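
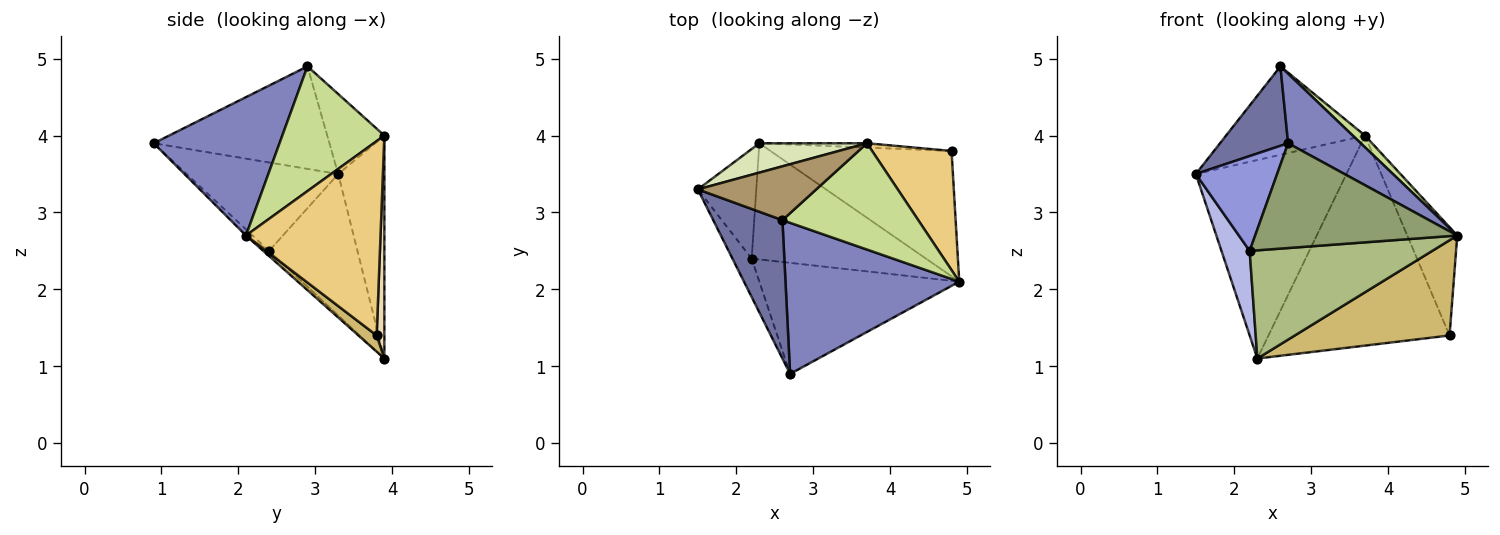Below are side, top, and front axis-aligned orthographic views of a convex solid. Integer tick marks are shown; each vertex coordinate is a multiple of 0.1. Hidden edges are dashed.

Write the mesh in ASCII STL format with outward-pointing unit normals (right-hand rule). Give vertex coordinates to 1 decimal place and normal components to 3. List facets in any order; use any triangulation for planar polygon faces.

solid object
 facet normal -0.789 -0.306 0.533
  outer loop
   vertex 2.6 2.9 4.9
   vertex 1.5 3.3 3.5
   vertex 2.7 0.9 3.9
  endloop
 endfacet
 facet normal 0.586 -0.339 0.736
  outer loop
   vertex 2.6 2.9 4.9
   vertex 2.7 0.9 3.9
   vertex 4.9 2.1 2.7
  endloop
 endfacet
 facet normal -0.866 -0.464 -0.188
  outer loop
   vertex 2.2 2.4 2.5
   vertex 2.7 0.9 3.9
   vertex 1.5 3.3 3.5
  endloop
 endfacet
 facet normal -0.887 -0.283 -0.366
  outer loop
   vertex 2.2 2.4 2.5
   vertex 1.5 3.3 3.5
   vertex 2.3 3.9 1.1
  endloop
 endfacet
 facet normal -0.022 -0.686 -0.727
  outer loop
   vertex 2.2 2.4 2.5
   vertex 4.9 2.1 2.7
   vertex 2.7 0.9 3.9
  endloop
 endfacet
 facet normal -0.022 -0.681 -0.732
  outer loop
   vertex 2.2 2.4 2.5
   vertex 2.3 3.9 1.1
   vertex 4.9 2.1 2.7
  endloop
 endfacet
 facet normal 0.674 -0.081 0.734
  outer loop
   vertex 3.7 3.9 4.0
   vertex 2.6 2.9 4.9
   vertex 4.9 2.1 2.7
  endloop
 endfacet
 facet normal -0.290 0.947 0.140
  outer loop
   vertex 3.7 3.9 4.0
   vertex 2.3 3.9 1.1
   vertex 1.5 3.3 3.5
  endloop
 endfacet
 facet normal -0.331 0.806 0.491
  outer loop
   vertex 3.7 3.9 4.0
   vertex 1.5 3.3 3.5
   vertex 2.6 2.9 4.9
  endloop
 endfacet
 facet normal 0.071 -0.603 -0.794
  outer loop
   vertex 4.8 3.8 1.4
   vertex 4.9 2.1 2.7
   vertex 2.3 3.9 1.1
  endloop
 endfacet
 facet normal 0.875 0.325 0.358
  outer loop
   vertex 4.8 3.8 1.4
   vertex 3.7 3.9 4.0
   vertex 4.9 2.1 2.7
  endloop
 endfacet
 facet normal 0.042 0.999 -0.020
  outer loop
   vertex 4.8 3.8 1.4
   vertex 2.3 3.9 1.1
   vertex 3.7 3.9 4.0
  endloop
 endfacet
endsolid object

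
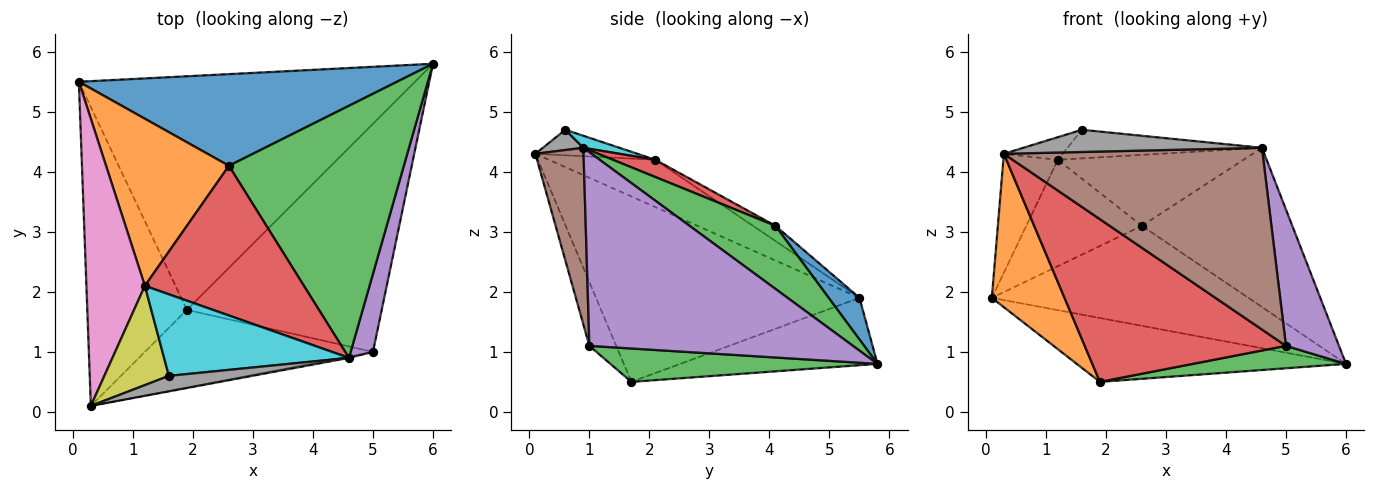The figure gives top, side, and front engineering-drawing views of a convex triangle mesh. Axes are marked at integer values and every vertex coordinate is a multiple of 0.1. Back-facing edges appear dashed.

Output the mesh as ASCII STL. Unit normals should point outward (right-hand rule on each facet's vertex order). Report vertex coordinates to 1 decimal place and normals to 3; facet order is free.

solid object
 facet normal -0.190 0.259 -0.947
  outer loop
   vertex 1.9 1.7 0.5
   vertex 0.1 5.5 1.9
   vertex 6.0 5.8 0.8
  endloop
 endfacet
 facet normal -0.856 -0.236 -0.460
  outer loop
   vertex 1.9 1.7 0.5
   vertex 0.3 0.1 4.3
   vertex 0.1 5.5 1.9
  endloop
 endfacet
 facet normal 0.168 -0.096 -0.981
  outer loop
   vertex 5.0 1.0 1.1
   vertex 1.9 1.7 0.5
   vertex 6.0 5.8 0.8
  endloop
 endfacet
 facet normal -0.120 -0.896 -0.428
  outer loop
   vertex 5.0 1.0 1.1
   vertex 0.3 0.1 4.3
   vertex 1.9 1.7 0.5
  endloop
 endfacet
 facet normal 0.974 -0.196 0.112
  outer loop
   vertex 4.6 0.9 4.4
   vertex 5.0 1.0 1.1
   vertex 6.0 5.8 0.8
  endloop
 endfacet
 facet normal 0.183 -0.983 -0.008
  outer loop
   vertex 4.6 0.9 4.4
   vertex 0.3 0.1 4.3
   vertex 5.0 1.0 1.1
  endloop
 endfacet
 facet normal -0.599 0.307 0.740
  outer loop
   vertex 1.2 2.1 4.2
   vertex 0.1 5.5 1.9
   vertex 0.3 0.1 4.3
  endloop
 endfacet
 facet normal 0.138 -0.812 0.567
  outer loop
   vertex 1.6 0.6 4.7
   vertex 0.3 0.1 4.3
   vertex 4.6 0.9 4.4
  endloop
 endfacet
 facet normal -0.360 0.207 0.910
  outer loop
   vertex 1.6 0.6 4.7
   vertex 1.2 2.1 4.2
   vertex 0.3 0.1 4.3
  endloop
 endfacet
 facet normal 0.061 0.330 0.942
  outer loop
   vertex 1.6 0.6 4.7
   vertex 4.6 0.9 4.4
   vertex 1.2 2.1 4.2
  endloop
 endfacet
 facet normal 0.088 0.734 0.673
  outer loop
   vertex 2.6 4.1 3.1
   vertex 6.0 5.8 0.8
   vertex 0.1 5.5 1.9
  endloop
 endfacet
 facet normal -0.104 0.534 0.839
  outer loop
   vertex 2.6 4.1 3.1
   vertex 0.1 5.5 1.9
   vertex 1.2 2.1 4.2
  endloop
 endfacet
 facet normal 0.292 0.511 0.809
  outer loop
   vertex 2.6 4.1 3.1
   vertex 4.6 0.9 4.4
   vertex 6.0 5.8 0.8
  endloop
 endfacet
 facet normal 0.098 0.426 0.899
  outer loop
   vertex 2.6 4.1 3.1
   vertex 1.2 2.1 4.2
   vertex 4.6 0.9 4.4
  endloop
 endfacet
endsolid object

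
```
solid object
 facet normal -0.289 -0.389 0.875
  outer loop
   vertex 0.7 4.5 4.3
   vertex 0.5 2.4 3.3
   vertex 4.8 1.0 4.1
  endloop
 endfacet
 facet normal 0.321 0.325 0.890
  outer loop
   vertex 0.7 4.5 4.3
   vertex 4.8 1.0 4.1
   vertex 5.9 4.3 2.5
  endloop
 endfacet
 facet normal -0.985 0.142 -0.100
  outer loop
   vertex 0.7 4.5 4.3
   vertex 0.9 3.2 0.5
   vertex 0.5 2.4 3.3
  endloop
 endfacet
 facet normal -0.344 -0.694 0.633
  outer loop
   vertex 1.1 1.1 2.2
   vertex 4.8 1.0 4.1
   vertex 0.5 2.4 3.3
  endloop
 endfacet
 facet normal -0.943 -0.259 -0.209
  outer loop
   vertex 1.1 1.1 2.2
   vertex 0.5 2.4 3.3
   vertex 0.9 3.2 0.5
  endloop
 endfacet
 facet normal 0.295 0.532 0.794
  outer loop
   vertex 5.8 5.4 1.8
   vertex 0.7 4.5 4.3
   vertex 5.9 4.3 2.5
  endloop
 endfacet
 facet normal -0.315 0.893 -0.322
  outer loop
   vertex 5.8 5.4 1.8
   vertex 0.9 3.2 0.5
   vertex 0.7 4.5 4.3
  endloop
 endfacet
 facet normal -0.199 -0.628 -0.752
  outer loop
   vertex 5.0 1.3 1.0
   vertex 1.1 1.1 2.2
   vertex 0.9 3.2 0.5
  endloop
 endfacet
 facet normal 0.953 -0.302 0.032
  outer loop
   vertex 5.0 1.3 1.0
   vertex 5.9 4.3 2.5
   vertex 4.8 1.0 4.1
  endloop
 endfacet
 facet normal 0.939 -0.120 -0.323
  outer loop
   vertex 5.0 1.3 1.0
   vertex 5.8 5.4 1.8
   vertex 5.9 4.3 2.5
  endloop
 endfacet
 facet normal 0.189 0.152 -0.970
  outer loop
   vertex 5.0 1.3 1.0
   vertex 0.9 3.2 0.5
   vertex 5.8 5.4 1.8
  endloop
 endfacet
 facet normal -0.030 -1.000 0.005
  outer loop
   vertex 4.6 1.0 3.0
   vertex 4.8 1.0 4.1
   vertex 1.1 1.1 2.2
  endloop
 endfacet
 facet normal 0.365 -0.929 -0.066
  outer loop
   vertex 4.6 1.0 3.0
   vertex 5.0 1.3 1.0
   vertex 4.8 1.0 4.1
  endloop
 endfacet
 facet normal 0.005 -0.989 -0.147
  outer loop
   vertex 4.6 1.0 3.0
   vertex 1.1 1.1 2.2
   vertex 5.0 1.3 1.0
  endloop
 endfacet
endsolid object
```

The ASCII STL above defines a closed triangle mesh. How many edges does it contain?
21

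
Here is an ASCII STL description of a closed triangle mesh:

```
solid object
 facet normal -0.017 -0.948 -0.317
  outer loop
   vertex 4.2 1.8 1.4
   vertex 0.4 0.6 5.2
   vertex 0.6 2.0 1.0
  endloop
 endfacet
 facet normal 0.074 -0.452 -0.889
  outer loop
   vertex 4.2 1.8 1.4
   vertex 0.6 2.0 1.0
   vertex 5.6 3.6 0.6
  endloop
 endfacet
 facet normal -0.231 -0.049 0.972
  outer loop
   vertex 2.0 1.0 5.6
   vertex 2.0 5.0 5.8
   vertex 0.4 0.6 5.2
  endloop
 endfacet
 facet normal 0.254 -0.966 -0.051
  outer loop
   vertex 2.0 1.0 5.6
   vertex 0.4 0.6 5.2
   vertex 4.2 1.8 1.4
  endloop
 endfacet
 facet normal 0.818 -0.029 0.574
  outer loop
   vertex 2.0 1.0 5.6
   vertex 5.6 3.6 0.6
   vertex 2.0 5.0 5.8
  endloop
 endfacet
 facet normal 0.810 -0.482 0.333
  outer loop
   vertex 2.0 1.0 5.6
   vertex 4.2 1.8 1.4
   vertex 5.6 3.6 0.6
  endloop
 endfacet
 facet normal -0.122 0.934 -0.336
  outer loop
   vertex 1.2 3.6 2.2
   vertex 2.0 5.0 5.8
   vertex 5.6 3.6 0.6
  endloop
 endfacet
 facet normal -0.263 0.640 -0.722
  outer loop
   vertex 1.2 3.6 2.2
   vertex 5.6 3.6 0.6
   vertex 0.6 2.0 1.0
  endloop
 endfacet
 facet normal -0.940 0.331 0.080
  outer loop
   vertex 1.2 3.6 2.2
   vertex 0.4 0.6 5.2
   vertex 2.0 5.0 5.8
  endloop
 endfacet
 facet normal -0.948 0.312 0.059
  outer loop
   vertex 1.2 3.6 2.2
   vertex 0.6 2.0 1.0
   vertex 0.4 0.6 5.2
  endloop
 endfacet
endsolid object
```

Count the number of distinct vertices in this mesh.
7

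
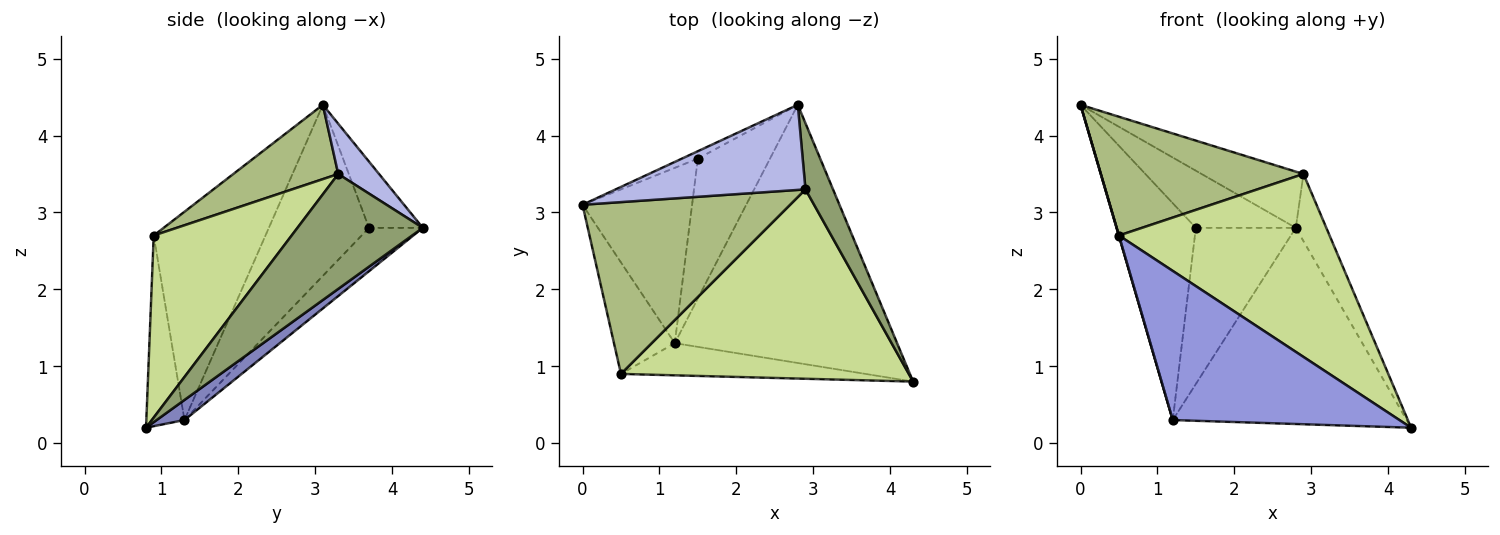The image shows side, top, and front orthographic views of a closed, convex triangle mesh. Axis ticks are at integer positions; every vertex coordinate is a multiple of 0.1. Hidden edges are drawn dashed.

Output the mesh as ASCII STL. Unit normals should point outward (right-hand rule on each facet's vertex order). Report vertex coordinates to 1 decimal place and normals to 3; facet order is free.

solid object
 facet normal -0.960 -0.002 -0.280
  outer loop
   vertex 1.2 1.3 0.3
   vertex 0.5 0.9 2.7
   vertex 0.0 3.1 4.4
  endloop
 endfacet
 facet normal 0.072 0.603 -0.794
  outer loop
   vertex 1.2 1.3 0.3
   vertex 2.8 4.4 2.8
   vertex 4.3 0.8 0.2
  endloop
 endfacet
 facet normal -0.162 -0.965 -0.208
  outer loop
   vertex 1.2 1.3 0.3
   vertex 4.3 0.8 0.2
   vertex 0.5 0.9 2.7
  endloop
 endfacet
 facet normal 0.216 0.538 0.815
  outer loop
   vertex 2.9 3.3 3.5
   vertex 2.8 4.4 2.8
   vertex 0.0 3.1 4.4
  endloop
 endfacet
 facet normal 0.946 0.230 0.227
  outer loop
   vertex 2.9 3.3 3.5
   vertex 4.3 0.8 0.2
   vertex 2.8 4.4 2.8
  endloop
 endfacet
 facet normal 0.283 -0.546 0.789
  outer loop
   vertex 2.9 3.3 3.5
   vertex 0.0 3.1 4.4
   vertex 0.5 0.9 2.7
  endloop
 endfacet
 facet normal 0.414 -0.632 0.655
  outer loop
   vertex 2.9 3.3 3.5
   vertex 0.5 0.9 2.7
   vertex 4.3 0.8 0.2
  endloop
 endfacet
 facet normal -0.471 0.875 -0.114
  outer loop
   vertex 1.5 3.7 2.8
   vertex 0.0 3.1 4.4
   vertex 2.8 4.4 2.8
  endloop
 endfacet
 facet normal -0.701 0.555 -0.449
  outer loop
   vertex 1.5 3.7 2.8
   vertex 1.2 1.3 0.3
   vertex 0.0 3.1 4.4
  endloop
 endfacet
 facet normal -0.372 0.691 -0.619
  outer loop
   vertex 1.5 3.7 2.8
   vertex 2.8 4.4 2.8
   vertex 1.2 1.3 0.3
  endloop
 endfacet
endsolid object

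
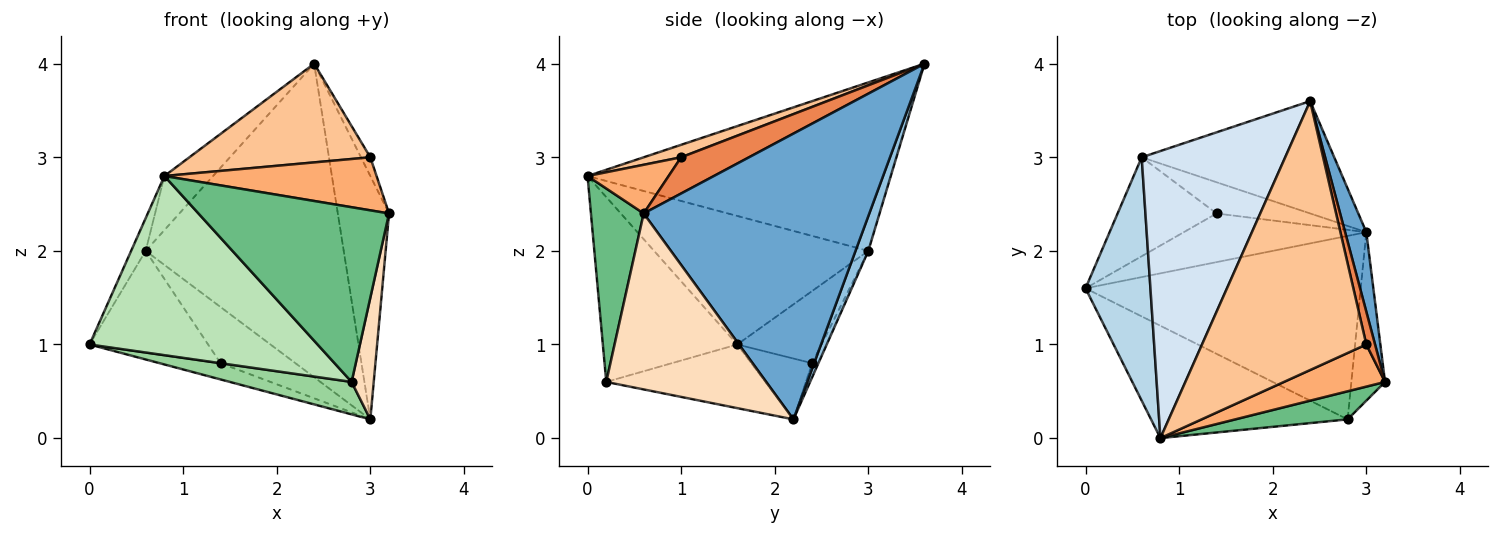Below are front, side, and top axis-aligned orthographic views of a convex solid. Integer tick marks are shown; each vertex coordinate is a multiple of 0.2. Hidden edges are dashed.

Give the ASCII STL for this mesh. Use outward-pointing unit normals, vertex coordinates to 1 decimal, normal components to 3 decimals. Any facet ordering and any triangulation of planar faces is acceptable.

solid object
 facet normal 0.973 0.221 0.072
  outer loop
   vertex 3.0 2.2 0.2
   vertex 2.4 3.6 4.0
   vertex 3.2 0.6 2.4
  endloop
 endfacet
 facet normal 0.061 0.940 -0.337
  outer loop
   vertex 0.6 3.0 2.0
   vertex 2.4 3.6 4.0
   vertex 3.0 2.2 0.2
  endloop
 endfacet
 facet normal -0.891 0.061 0.450
  outer loop
   vertex 0.6 3.0 2.0
   vertex 0.0 1.6 1.0
   vertex 0.8 0.0 2.8
  endloop
 endfacet
 facet normal -0.756 0.121 0.644
  outer loop
   vertex 0.6 3.0 2.0
   vertex 0.8 0.0 2.8
   vertex 2.4 3.6 4.0
  endloop
 endfacet
 facet normal 0.963 0.133 0.233
  outer loop
   vertex 3.0 1.0 3.0
   vertex 3.2 0.6 2.4
   vertex 2.4 3.6 4.0
  endloop
 endfacet
 facet normal 0.287 -0.750 0.596
  outer loop
   vertex 3.0 1.0 3.0
   vertex 0.8 0.0 2.8
   vertex 3.2 0.6 2.4
  endloop
 endfacet
 facet normal 0.071 -0.344 0.936
  outer loop
   vertex 3.0 1.0 3.0
   vertex 2.4 3.6 4.0
   vertex 0.8 0.0 2.8
  endloop
 endfacet
 facet normal 0.973 -0.135 -0.186
  outer loop
   vertex 2.8 0.2 0.6
   vertex 3.0 2.2 0.2
   vertex 3.2 0.6 2.4
  endloop
 endfacet
 facet normal 0.264 -0.952 0.153
  outer loop
   vertex 2.8 0.2 0.6
   vertex 3.2 0.6 2.4
   vertex 0.8 0.0 2.8
  endloop
 endfacet
 facet normal -0.222 -0.170 -0.960
  outer loop
   vertex 2.8 0.2 0.6
   vertex 0.0 1.6 1.0
   vertex 3.0 2.2 0.2
  endloop
 endfacet
 facet normal -0.447 -0.758 -0.475
  outer loop
   vertex 2.8 0.2 0.6
   vertex 0.8 0.0 2.8
   vertex 0.0 1.6 1.0
  endloop
 endfacet
 facet normal -0.302 0.302 -0.905
  outer loop
   vertex 1.4 2.4 0.8
   vertex 3.0 2.2 0.2
   vertex 0.0 1.6 1.0
  endloop
 endfacet
 facet normal -0.454 0.638 -0.622
  outer loop
   vertex 1.4 2.4 0.8
   vertex 0.0 1.6 1.0
   vertex 0.6 3.0 2.0
  endloop
 endfacet
 facet normal -0.073 0.872 -0.484
  outer loop
   vertex 1.4 2.4 0.8
   vertex 0.6 3.0 2.0
   vertex 3.0 2.2 0.2
  endloop
 endfacet
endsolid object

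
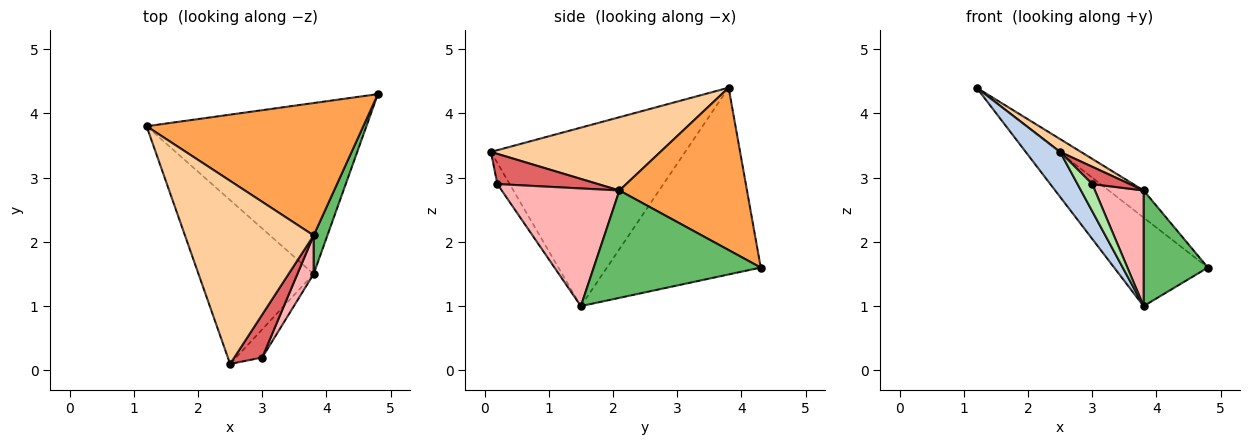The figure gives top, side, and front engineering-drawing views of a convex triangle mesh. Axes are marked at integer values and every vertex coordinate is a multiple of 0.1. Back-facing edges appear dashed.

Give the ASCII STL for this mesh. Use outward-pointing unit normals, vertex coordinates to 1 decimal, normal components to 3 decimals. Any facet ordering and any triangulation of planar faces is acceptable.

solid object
 facet normal -0.602 0.367 -0.709
  outer loop
   vertex 3.8 1.5 1.0
   vertex 1.2 3.8 4.4
   vertex 4.8 4.3 1.6
  endloop
 endfacet
 facet normal -0.831 -0.147 -0.536
  outer loop
   vertex 3.8 1.5 1.0
   vertex 2.5 0.1 3.4
   vertex 1.2 3.8 4.4
  endloop
 endfacet
 facet normal 0.592 0.162 0.790
  outer loop
   vertex 3.8 2.1 2.8
   vertex 4.8 4.3 1.6
   vertex 1.2 3.8 4.4
  endloop
 endfacet
 facet normal 0.494 -0.061 0.867
  outer loop
   vertex 3.8 2.1 2.8
   vertex 1.2 3.8 4.4
   vertex 2.5 0.1 3.4
  endloop
 endfacet
 facet normal 0.927 -0.356 0.119
  outer loop
   vertex 3.8 2.1 2.8
   vertex 3.8 1.5 1.0
   vertex 4.8 4.3 1.6
  endloop
 endfacet
 facet normal -0.502 -0.600 -0.622
  outer loop
   vertex 3.0 0.2 2.9
   vertex 2.5 0.1 3.4
   vertex 3.8 1.5 1.0
  endloop
 endfacet
 facet normal 0.708 -0.264 0.655
  outer loop
   vertex 3.0 0.2 2.9
   vertex 3.8 2.1 2.8
   vertex 2.5 0.1 3.4
  endloop
 endfacet
 facet normal 0.917 -0.379 0.126
  outer loop
   vertex 3.0 0.2 2.9
   vertex 3.8 1.5 1.0
   vertex 3.8 2.1 2.8
  endloop
 endfacet
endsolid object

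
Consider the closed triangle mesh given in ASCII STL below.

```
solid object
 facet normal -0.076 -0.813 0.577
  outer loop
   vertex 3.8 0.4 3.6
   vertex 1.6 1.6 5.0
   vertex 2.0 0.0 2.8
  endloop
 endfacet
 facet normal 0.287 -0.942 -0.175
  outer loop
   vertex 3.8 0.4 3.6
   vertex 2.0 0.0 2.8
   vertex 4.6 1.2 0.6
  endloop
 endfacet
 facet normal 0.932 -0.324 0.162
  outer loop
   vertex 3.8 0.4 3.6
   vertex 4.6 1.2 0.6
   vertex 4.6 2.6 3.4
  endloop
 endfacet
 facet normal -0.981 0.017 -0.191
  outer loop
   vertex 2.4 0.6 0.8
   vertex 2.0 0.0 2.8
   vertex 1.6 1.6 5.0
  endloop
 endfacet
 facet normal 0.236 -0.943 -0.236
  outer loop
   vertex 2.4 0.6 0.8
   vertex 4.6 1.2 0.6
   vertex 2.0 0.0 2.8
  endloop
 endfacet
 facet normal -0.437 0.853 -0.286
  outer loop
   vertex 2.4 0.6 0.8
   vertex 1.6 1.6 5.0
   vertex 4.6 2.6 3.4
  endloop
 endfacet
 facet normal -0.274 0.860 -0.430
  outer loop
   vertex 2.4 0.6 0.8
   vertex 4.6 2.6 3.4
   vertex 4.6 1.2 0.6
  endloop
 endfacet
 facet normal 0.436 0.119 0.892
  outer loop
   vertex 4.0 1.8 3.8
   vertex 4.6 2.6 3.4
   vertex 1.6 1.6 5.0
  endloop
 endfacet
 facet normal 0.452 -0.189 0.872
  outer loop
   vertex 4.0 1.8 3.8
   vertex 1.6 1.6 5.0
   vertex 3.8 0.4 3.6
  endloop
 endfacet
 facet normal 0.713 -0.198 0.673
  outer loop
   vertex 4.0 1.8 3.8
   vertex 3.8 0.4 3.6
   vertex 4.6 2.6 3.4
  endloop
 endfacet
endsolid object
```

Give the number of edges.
15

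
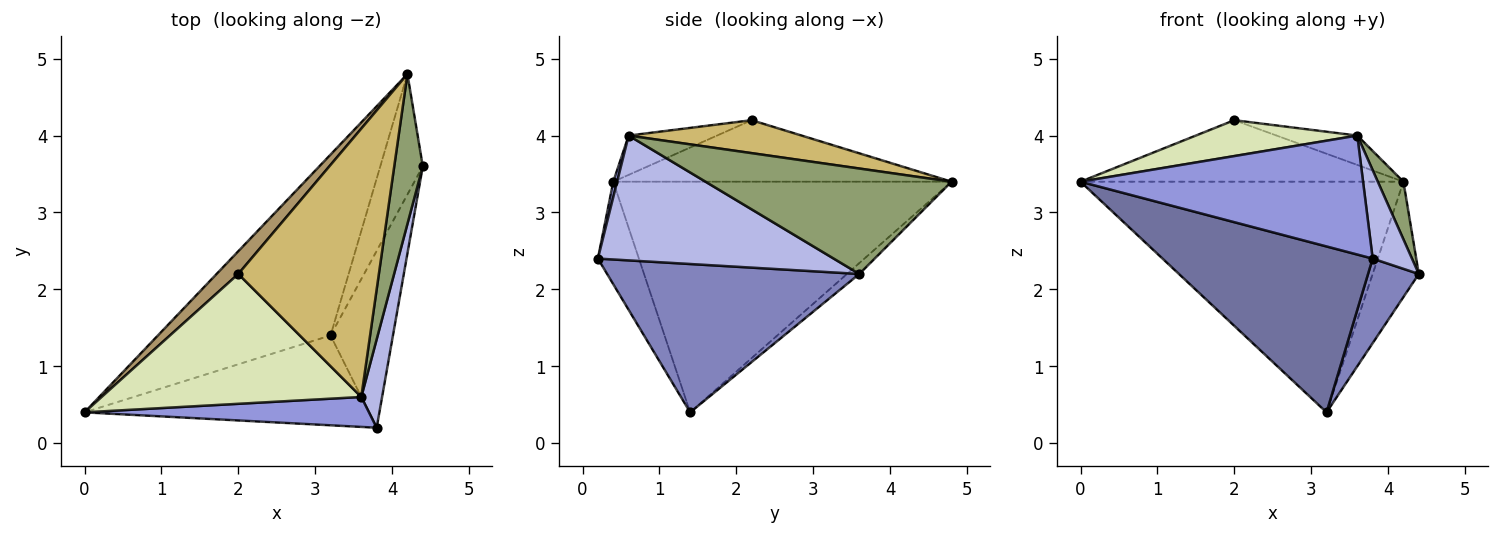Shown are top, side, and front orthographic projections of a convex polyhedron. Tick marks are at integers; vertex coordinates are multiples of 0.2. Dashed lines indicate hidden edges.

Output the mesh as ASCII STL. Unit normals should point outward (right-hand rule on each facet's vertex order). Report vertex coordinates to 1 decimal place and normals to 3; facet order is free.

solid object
 facet normal -0.169 -0.867 -0.469
  outer loop
   vertex 3.2 1.4 0.4
   vertex 3.8 0.2 2.4
   vertex 0.0 0.4 3.4
  endloop
 endfacet
 facet normal 0.906 -0.182 -0.381
  outer loop
   vertex 3.2 1.4 0.4
   vertex 4.4 3.6 2.2
   vertex 3.8 0.2 2.4
  endloop
 endfacet
 facet normal 0.013 -0.970 0.244
  outer loop
   vertex 3.6 0.6 4.0
   vertex 0.0 0.4 3.4
   vertex 3.8 0.2 2.4
  endloop
 endfacet
 facet normal 0.973 -0.162 0.162
  outer loop
   vertex 3.6 0.6 4.0
   vertex 3.8 0.2 2.4
   vertex 4.4 3.6 2.2
  endloop
 endfacet
 facet normal 0.960 -0.100 0.260
  outer loop
   vertex 4.2 4.8 3.4
   vertex 3.6 0.6 4.0
   vertex 4.4 3.6 2.2
  endloop
 endfacet
 facet normal -0.636 0.607 -0.476
  outer loop
   vertex 4.2 4.8 3.4
   vertex 3.2 1.4 0.4
   vertex 0.0 0.4 3.4
  endloop
 endfacet
 facet normal -0.181 0.680 -0.710
  outer loop
   vertex 4.2 4.8 3.4
   vertex 4.4 3.6 2.2
   vertex 3.2 1.4 0.4
  endloop
 endfacet
 facet normal -0.144 -0.264 0.954
  outer loop
   vertex 2.0 2.2 4.2
   vertex 0.0 0.4 3.4
   vertex 3.6 0.6 4.0
  endloop
 endfacet
 facet normal -0.701 0.669 0.247
  outer loop
   vertex 2.0 2.2 4.2
   vertex 4.2 4.8 3.4
   vertex 0.0 0.4 3.4
  endloop
 endfacet
 facet normal 0.227 0.106 0.968
  outer loop
   vertex 2.0 2.2 4.2
   vertex 3.6 0.6 4.0
   vertex 4.2 4.8 3.4
  endloop
 endfacet
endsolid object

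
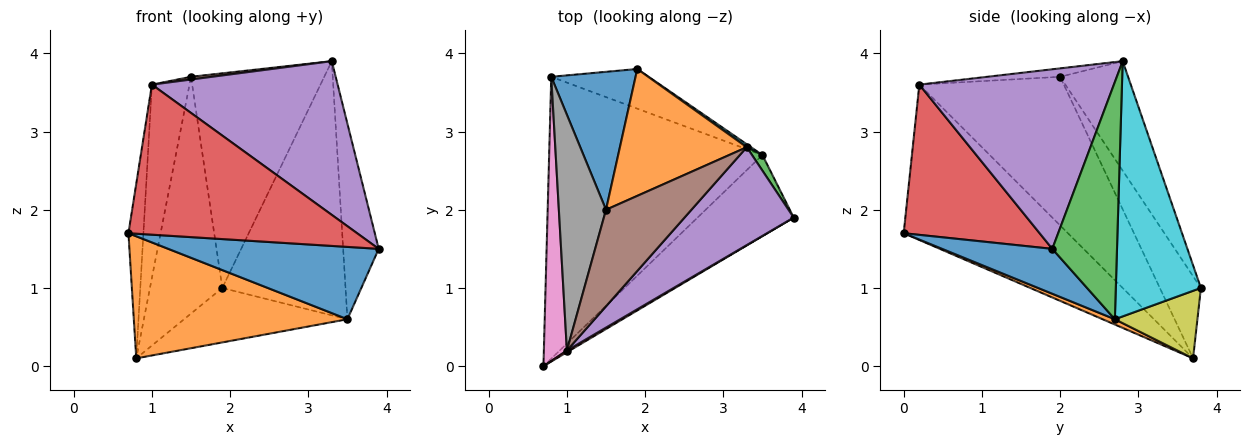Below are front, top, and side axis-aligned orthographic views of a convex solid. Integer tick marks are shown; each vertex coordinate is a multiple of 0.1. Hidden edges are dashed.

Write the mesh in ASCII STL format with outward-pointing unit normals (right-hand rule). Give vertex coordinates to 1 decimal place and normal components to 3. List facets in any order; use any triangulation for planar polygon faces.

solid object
 facet normal 0.329 -0.628 -0.705
  outer loop
   vertex 3.5 2.7 0.6
   vertex 3.9 1.9 1.5
   vertex 0.7 0.0 1.7
  endloop
 endfacet
 facet normal 0.023 -0.397 -0.917
  outer loop
   vertex 3.5 2.7 0.6
   vertex 0.7 0.0 1.7
   vertex 0.8 3.7 0.1
  endloop
 endfacet
 facet normal 0.876 0.481 0.038
  outer loop
   vertex 3.5 2.7 0.6
   vertex 3.3 2.8 3.9
   vertex 3.9 1.9 1.5
  endloop
 endfacet
 facet normal 0.511 -0.860 0.010
  outer loop
   vertex 1.0 0.2 3.6
   vertex 0.7 0.0 1.7
   vertex 3.9 1.9 1.5
  endloop
 endfacet
 facet normal 0.662 -0.632 0.403
  outer loop
   vertex 1.0 0.2 3.6
   vertex 3.9 1.9 1.5
   vertex 3.3 2.8 3.9
  endloop
 endfacet
 facet normal -0.098 -0.028 0.995
  outer loop
   vertex 1.0 0.2 3.6
   vertex 3.3 2.8 3.9
   vertex 1.5 2.0 3.7
  endloop
 endfacet
 facet normal -0.985 0.090 0.146
  outer loop
   vertex 1.0 0.2 3.6
   vertex 0.8 3.7 0.1
   vertex 0.7 0.0 1.7
  endloop
 endfacet
 facet normal -0.925 0.241 0.294
  outer loop
   vertex 1.0 0.2 3.6
   vertex 1.5 2.0 3.7
   vertex 0.8 3.7 0.1
  endloop
 endfacet
 facet normal 0.378 0.748 -0.545
  outer loop
   vertex 1.9 3.8 1.0
   vertex 3.5 2.7 0.6
   vertex 0.8 3.7 0.1
  endloop
 endfacet
 facet normal 0.568 0.823 0.009
  outer loop
   vertex 1.9 3.8 1.0
   vertex 3.3 2.8 3.9
   vertex 3.5 2.7 0.6
  endloop
 endfacet
 facet normal -0.440 0.776 0.452
  outer loop
   vertex 1.9 3.8 1.0
   vertex 0.8 3.7 0.1
   vertex 1.5 2.0 3.7
  endloop
 endfacet
 facet normal -0.402 0.788 0.466
  outer loop
   vertex 1.9 3.8 1.0
   vertex 1.5 2.0 3.7
   vertex 3.3 2.8 3.9
  endloop
 endfacet
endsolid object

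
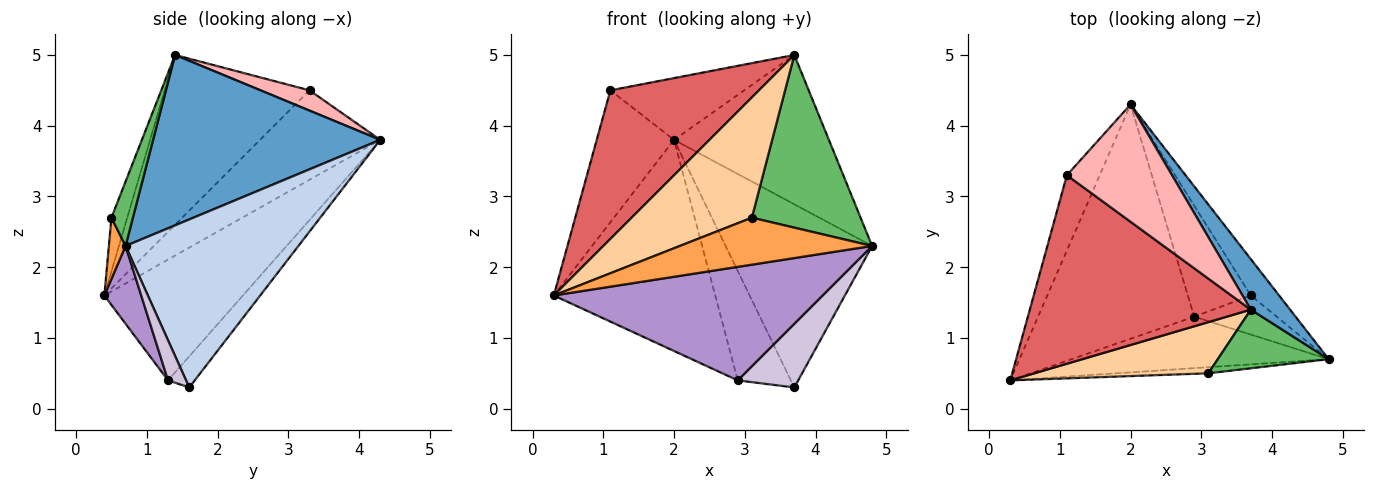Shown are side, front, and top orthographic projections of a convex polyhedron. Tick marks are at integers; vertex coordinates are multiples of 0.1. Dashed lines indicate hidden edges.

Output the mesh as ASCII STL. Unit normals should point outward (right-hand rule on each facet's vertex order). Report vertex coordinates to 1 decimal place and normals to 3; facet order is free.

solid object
 facet normal 0.812 0.553 0.187
  outer loop
   vertex 3.7 1.4 5.0
   vertex 4.8 0.7 2.3
   vertex 2.0 4.3 3.8
  endloop
 endfacet
 facet normal 0.756 0.641 -0.127
  outer loop
   vertex 3.7 1.6 0.3
   vertex 2.0 4.3 3.8
   vertex 4.8 0.7 2.3
  endloop
 endfacet
 facet normal 0.086 -0.988 -0.129
  outer loop
   vertex 3.1 0.5 2.7
   vertex 0.3 0.4 1.6
   vertex 4.8 0.7 2.3
  endloop
 endfacet
 facet normal -0.120 -0.913 0.389
  outer loop
   vertex 3.1 0.5 2.7
   vertex 3.7 1.4 5.0
   vertex 0.3 0.4 1.6
  endloop
 endfacet
 facet normal 0.184 -0.931 0.316
  outer loop
   vertex 3.1 0.5 2.7
   vertex 4.8 0.7 2.3
   vertex 3.7 1.4 5.0
  endloop
 endfacet
 facet normal -0.804 0.517 -0.295
  outer loop
   vertex 1.1 3.3 4.5
   vertex 2.0 4.3 3.8
   vertex 0.3 0.4 1.6
  endloop
 endfacet
 facet normal -0.517 -0.530 0.672
  outer loop
   vertex 1.1 3.3 4.5
   vertex 0.3 0.4 1.6
   vertex 3.7 1.4 5.0
  endloop
 endfacet
 facet normal 0.168 0.459 0.872
  outer loop
   vertex 1.1 3.3 4.5
   vertex 3.7 1.4 5.0
   vertex 2.0 4.3 3.8
  endloop
 endfacet
 facet normal 0.124 -0.904 -0.409
  outer loop
   vertex 2.9 1.3 0.4
   vertex 4.8 0.7 2.3
   vertex 0.3 0.4 1.6
  endloop
 endfacet
 facet normal 0.246 -0.826 -0.507
  outer loop
   vertex 2.9 1.3 0.4
   vertex 3.7 1.6 0.3
   vertex 4.8 0.7 2.3
  endloop
 endfacet
 facet normal -0.498 0.580 -0.644
  outer loop
   vertex 2.9 1.3 0.4
   vertex 0.3 0.4 1.6
   vertex 2.0 4.3 3.8
  endloop
 endfacet
 facet normal -0.332 0.662 -0.672
  outer loop
   vertex 2.9 1.3 0.4
   vertex 2.0 4.3 3.8
   vertex 3.7 1.6 0.3
  endloop
 endfacet
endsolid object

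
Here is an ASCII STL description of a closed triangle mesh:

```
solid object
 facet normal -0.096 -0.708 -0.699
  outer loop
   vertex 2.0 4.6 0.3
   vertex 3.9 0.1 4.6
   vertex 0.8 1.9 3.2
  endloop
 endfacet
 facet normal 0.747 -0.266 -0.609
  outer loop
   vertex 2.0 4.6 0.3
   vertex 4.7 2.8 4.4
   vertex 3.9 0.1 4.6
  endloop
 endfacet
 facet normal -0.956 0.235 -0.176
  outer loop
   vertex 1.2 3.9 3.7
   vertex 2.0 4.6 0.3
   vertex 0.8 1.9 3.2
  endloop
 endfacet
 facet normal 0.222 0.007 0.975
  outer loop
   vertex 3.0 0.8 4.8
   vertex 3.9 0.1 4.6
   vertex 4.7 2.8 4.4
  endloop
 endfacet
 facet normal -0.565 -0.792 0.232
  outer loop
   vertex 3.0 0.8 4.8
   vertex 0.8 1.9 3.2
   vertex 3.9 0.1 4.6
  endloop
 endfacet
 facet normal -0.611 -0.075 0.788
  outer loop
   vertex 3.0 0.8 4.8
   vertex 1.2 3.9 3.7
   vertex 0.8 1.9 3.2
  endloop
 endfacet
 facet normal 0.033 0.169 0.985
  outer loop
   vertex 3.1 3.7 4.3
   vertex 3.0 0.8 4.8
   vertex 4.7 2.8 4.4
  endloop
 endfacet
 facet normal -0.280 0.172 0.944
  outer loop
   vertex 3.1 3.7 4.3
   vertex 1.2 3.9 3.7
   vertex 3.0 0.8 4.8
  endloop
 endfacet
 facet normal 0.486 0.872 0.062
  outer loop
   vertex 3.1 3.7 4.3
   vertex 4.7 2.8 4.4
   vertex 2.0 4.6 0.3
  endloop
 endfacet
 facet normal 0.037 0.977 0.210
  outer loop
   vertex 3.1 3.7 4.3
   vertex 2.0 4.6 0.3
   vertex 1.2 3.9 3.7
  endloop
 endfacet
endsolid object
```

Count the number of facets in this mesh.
10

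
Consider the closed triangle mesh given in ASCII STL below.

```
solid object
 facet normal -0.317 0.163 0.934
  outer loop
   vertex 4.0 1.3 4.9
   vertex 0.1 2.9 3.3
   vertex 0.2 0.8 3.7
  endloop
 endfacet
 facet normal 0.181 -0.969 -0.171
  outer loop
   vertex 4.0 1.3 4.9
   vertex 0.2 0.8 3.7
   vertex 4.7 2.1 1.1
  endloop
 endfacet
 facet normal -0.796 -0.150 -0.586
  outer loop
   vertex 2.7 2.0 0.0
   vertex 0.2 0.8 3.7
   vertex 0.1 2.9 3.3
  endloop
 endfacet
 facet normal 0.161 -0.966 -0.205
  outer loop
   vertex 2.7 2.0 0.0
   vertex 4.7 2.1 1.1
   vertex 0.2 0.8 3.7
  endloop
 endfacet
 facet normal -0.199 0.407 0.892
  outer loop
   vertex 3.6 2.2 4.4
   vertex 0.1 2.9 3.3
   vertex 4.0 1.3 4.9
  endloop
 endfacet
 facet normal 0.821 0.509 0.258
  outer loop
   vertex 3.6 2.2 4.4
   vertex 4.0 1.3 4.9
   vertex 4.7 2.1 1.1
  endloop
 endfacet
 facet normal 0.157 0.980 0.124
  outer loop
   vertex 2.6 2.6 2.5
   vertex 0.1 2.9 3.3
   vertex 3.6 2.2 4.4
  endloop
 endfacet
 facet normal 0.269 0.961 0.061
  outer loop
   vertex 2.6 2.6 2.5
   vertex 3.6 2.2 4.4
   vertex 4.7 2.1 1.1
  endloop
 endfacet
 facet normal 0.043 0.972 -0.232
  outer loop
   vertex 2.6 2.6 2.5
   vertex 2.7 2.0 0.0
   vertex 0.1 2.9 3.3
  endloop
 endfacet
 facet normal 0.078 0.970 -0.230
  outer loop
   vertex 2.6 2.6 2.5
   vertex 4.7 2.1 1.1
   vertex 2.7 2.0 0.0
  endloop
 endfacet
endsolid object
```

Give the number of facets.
10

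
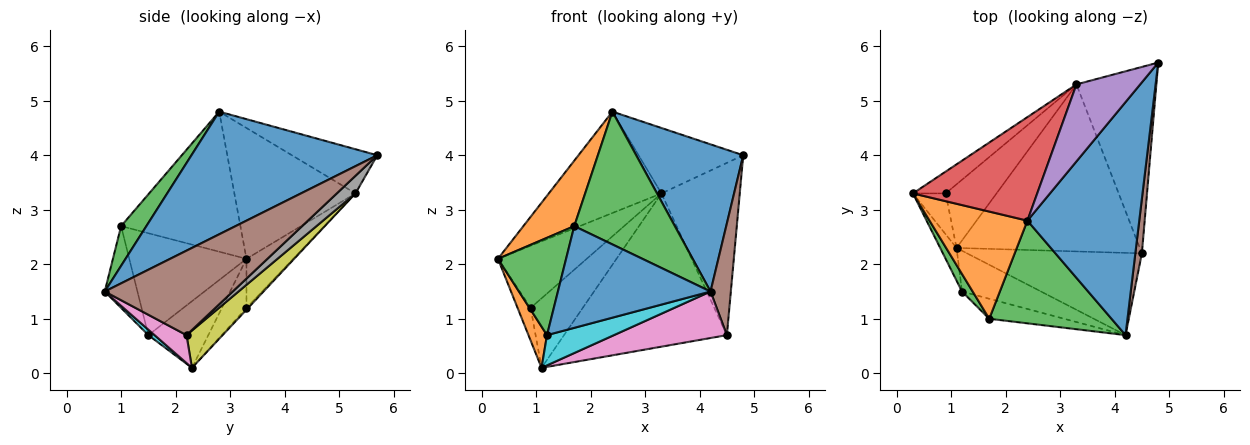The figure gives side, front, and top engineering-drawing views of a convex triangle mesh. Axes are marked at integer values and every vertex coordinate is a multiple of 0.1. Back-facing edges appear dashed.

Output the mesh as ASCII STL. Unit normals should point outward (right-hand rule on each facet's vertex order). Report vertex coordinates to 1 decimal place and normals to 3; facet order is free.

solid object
 facet normal 0.680 -0.392 0.620
  outer loop
   vertex 2.4 2.8 4.8
   vertex 4.2 0.7 1.5
   vertex 4.8 5.7 4.0
  endloop
 endfacet
 facet normal -0.774 -0.330 0.541
  outer loop
   vertex 1.7 1.0 2.7
   vertex 2.4 2.8 4.8
   vertex 0.3 3.3 2.1
  endloop
 endfacet
 facet normal 0.195 -0.776 0.600
  outer loop
   vertex 1.7 1.0 2.7
   vertex 4.2 0.7 1.5
   vertex 2.4 2.8 4.8
  endloop
 endfacet
 facet normal -0.601 0.559 0.571
  outer loop
   vertex 3.3 5.3 3.3
   vertex 0.3 3.3 2.1
   vertex 2.4 2.8 4.8
  endloop
 endfacet
 facet normal -0.467 0.572 0.674
  outer loop
   vertex 3.3 5.3 3.3
   vertex 2.4 2.8 4.8
   vertex 4.8 5.7 4.0
  endloop
 endfacet
 facet normal 0.985 -0.156 0.076
  outer loop
   vertex 4.5 2.2 0.7
   vertex 4.8 5.7 4.0
   vertex 4.2 0.7 1.5
  endloop
 endfacet
 facet normal 0.138 -0.487 -0.862
  outer loop
   vertex 4.5 2.2 0.7
   vertex 4.2 0.7 1.5
   vertex 1.1 2.3 0.1
  endloop
 endfacet
 facet normal 0.160 0.670 -0.725
  outer loop
   vertex 4.5 2.2 0.7
   vertex 3.3 5.3 3.3
   vertex 4.8 5.7 4.0
  endloop
 endfacet
 facet normal 0.148 0.669 -0.729
  outer loop
   vertex 4.5 2.2 0.7
   vertex 1.1 2.3 0.1
   vertex 3.3 5.3 3.3
  endloop
 endfacet
 facet normal 0.055 -0.595 -0.802
  outer loop
   vertex 1.2 1.5 0.7
   vertex 1.1 2.3 0.1
   vertex 4.2 0.7 1.5
  endloop
 endfacet
 facet normal -0.206 -0.960 -0.189
  outer loop
   vertex 1.2 1.5 0.7
   vertex 4.2 0.7 1.5
   vertex 1.7 1.0 2.7
  endloop
 endfacet
 facet normal -0.930 -0.288 -0.228
  outer loop
   vertex 1.2 1.5 0.7
   vertex 0.3 3.3 2.1
   vertex 1.1 2.3 0.1
  endloop
 endfacet
 facet normal -0.861 -0.501 0.090
  outer loop
   vertex 1.2 1.5 0.7
   vertex 1.7 1.0 2.7
   vertex 0.3 3.3 2.1
  endloop
 endfacet
 facet normal -0.761 0.406 -0.507
  outer loop
   vertex 0.9 3.3 1.2
   vertex 1.1 2.3 0.1
   vertex 0.3 3.3 2.1
  endloop
 endfacet
 facet normal -0.445 0.845 -0.297
  outer loop
   vertex 0.9 3.3 1.2
   vertex 0.3 3.3 2.1
   vertex 3.3 5.3 3.3
  endloop
 endfacet
 facet normal -0.024 0.738 -0.675
  outer loop
   vertex 0.9 3.3 1.2
   vertex 3.3 5.3 3.3
   vertex 1.1 2.3 0.1
  endloop
 endfacet
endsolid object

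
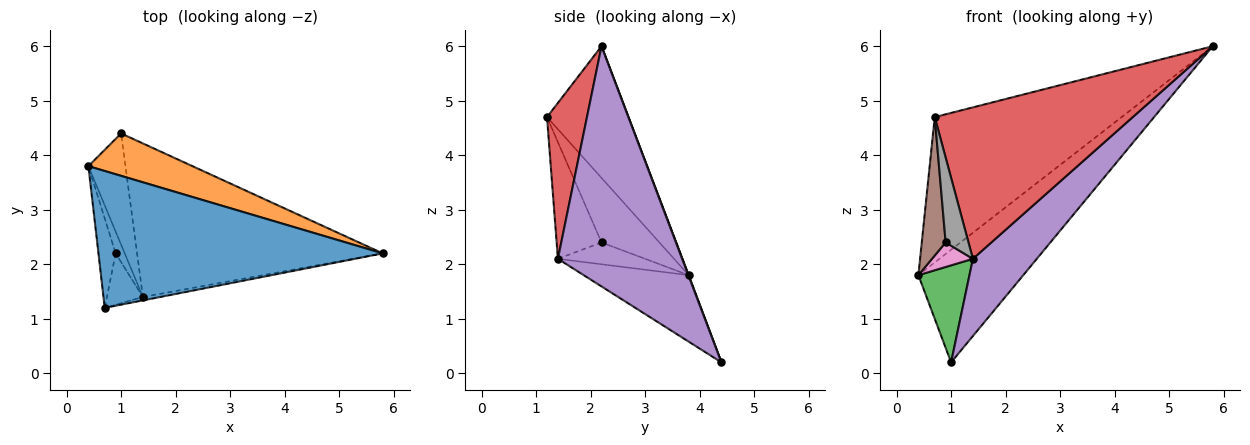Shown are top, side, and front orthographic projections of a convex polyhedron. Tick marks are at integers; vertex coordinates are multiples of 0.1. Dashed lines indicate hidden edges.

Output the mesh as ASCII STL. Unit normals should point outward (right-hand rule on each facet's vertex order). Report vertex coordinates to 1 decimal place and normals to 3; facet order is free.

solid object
 facet normal -0.303 0.694 0.653
  outer loop
   vertex 0.7 1.2 4.7
   vertex 5.8 2.2 6.0
   vertex 0.4 3.8 1.8
  endloop
 endfacet
 facet normal 0.003 0.936 0.352
  outer loop
   vertex 1.0 4.4 0.2
   vertex 0.4 3.8 1.8
   vertex 5.8 2.2 6.0
  endloop
 endfacet
 facet normal -0.804 -0.391 -0.448
  outer loop
   vertex 1.4 1.4 2.1
   vertex 0.4 3.8 1.8
   vertex 1.0 4.4 0.2
  endloop
 endfacet
 facet normal 0.198 -0.980 -0.022
  outer loop
   vertex 1.4 1.4 2.1
   vertex 5.8 2.2 6.0
   vertex 0.7 1.2 4.7
  endloop
 endfacet
 facet normal 0.658 -0.338 -0.673
  outer loop
   vertex 1.4 1.4 2.1
   vertex 1.0 4.4 0.2
   vertex 5.8 2.2 6.0
  endloop
 endfacet
 facet normal -0.898 -0.370 -0.239
  outer loop
   vertex 0.9 2.2 2.4
   vertex 0.7 1.2 4.7
   vertex 0.4 3.8 1.8
  endloop
 endfacet
 facet normal -0.847 -0.397 -0.353
  outer loop
   vertex 0.9 2.2 2.4
   vertex 0.4 3.8 1.8
   vertex 1.4 1.4 2.1
  endloop
 endfacet
 facet normal -0.859 -0.438 -0.265
  outer loop
   vertex 0.9 2.2 2.4
   vertex 1.4 1.4 2.1
   vertex 0.7 1.2 4.7
  endloop
 endfacet
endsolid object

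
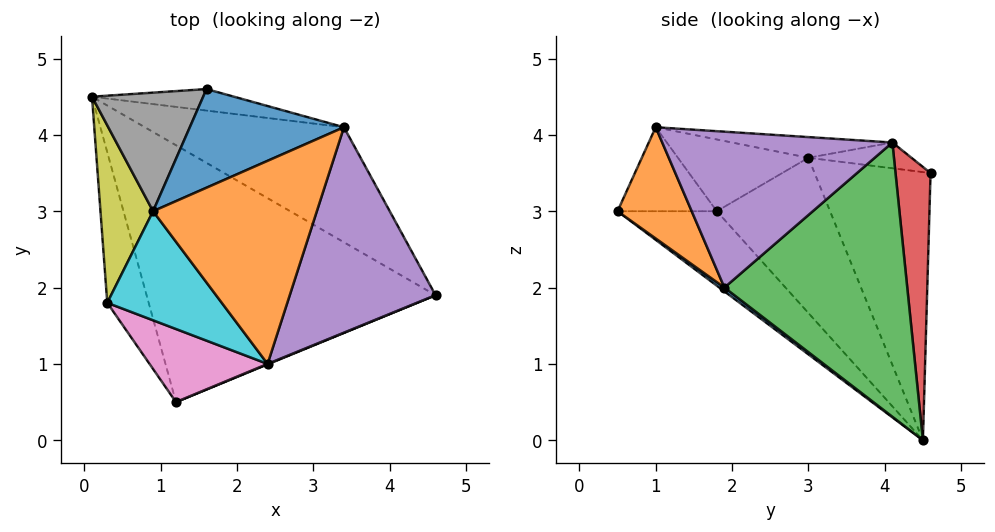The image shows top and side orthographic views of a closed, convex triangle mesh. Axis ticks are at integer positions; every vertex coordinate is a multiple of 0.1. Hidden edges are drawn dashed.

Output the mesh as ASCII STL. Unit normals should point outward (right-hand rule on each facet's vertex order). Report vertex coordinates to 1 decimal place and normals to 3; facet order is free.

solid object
 facet normal 0.011 -0.598 -0.801
  outer loop
   vertex 1.2 0.5 3.0
   vertex 0.1 4.5 0.0
   vertex 4.6 1.9 2.0
  endloop
 endfacet
 facet normal 0.382 -0.924 0.004
  outer loop
   vertex 2.4 1.0 4.1
   vertex 1.2 0.5 3.0
   vertex 4.6 1.9 2.0
  endloop
 endfacet
 facet normal 0.587 0.688 -0.426
  outer loop
   vertex 3.4 4.1 3.9
   vertex 4.6 1.9 2.0
   vertex 0.1 4.5 0.0
  endloop
 endfacet
 facet normal 0.296 0.943 -0.154
  outer loop
   vertex 3.4 4.1 3.9
   vertex 0.1 4.5 0.0
   vertex 1.6 4.6 3.5
  endloop
 endfacet
 facet normal 0.717 -0.188 0.671
  outer loop
   vertex 3.4 4.1 3.9
   vertex 2.4 1.0 4.1
   vertex 4.6 1.9 2.0
  endloop
 endfacet
 facet normal -0.748 -0.518 -0.416
  outer loop
   vertex 0.3 1.8 3.0
   vertex 0.1 4.5 0.0
   vertex 1.2 0.5 3.0
  endloop
 endfacet
 facet normal -0.538 -0.372 0.756
  outer loop
   vertex 0.3 1.8 3.0
   vertex 1.2 0.5 3.0
   vertex 2.4 1.0 4.1
  endloop
 endfacet
 facet normal -0.842 0.412 0.349
  outer loop
   vertex 0.9 3.0 3.7
   vertex 1.6 4.6 3.5
   vertex 0.1 4.5 0.0
  endloop
 endfacet
 facet normal -0.911 0.275 0.308
  outer loop
   vertex 0.9 3.0 3.7
   vertex 0.1 4.5 0.0
   vertex 0.3 1.8 3.0
  endloop
 endfacet
 facet normal -0.518 -0.223 0.826
  outer loop
   vertex 0.9 3.0 3.7
   vertex 0.3 1.8 3.0
   vertex 2.4 1.0 4.1
  endloop
 endfacet
 facet normal -0.162 0.192 0.968
  outer loop
   vertex 0.9 3.0 3.7
   vertex 3.4 4.1 3.9
   vertex 1.6 4.6 3.5
  endloop
 endfacet
 facet normal -0.125 0.104 0.987
  outer loop
   vertex 0.9 3.0 3.7
   vertex 2.4 1.0 4.1
   vertex 3.4 4.1 3.9
  endloop
 endfacet
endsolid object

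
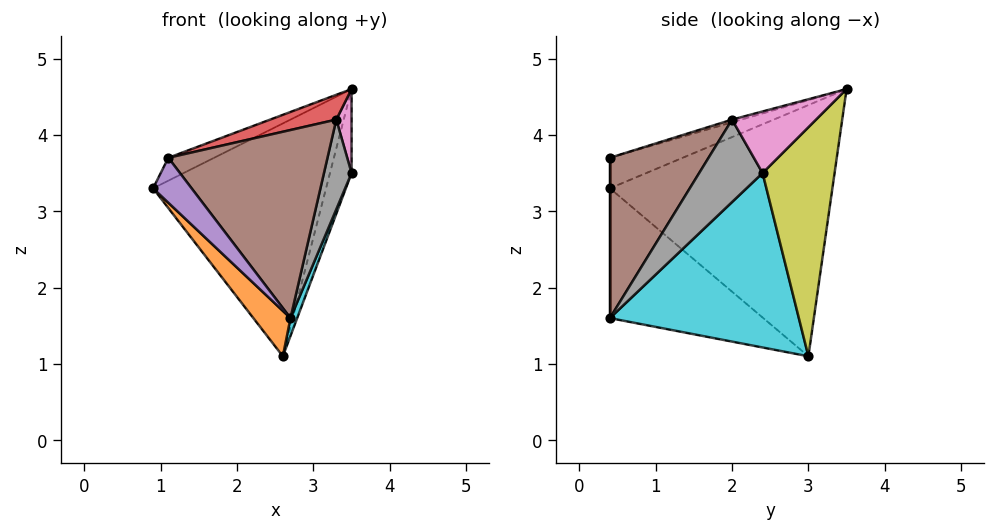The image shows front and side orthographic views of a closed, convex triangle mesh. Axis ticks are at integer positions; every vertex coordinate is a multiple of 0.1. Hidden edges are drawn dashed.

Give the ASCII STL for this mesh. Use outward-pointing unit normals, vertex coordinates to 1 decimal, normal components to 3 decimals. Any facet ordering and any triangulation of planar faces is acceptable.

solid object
 facet normal -0.784 0.610 0.115
  outer loop
   vertex 2.6 3.0 1.1
   vertex 0.9 0.4 3.3
   vertex 3.5 3.5 4.6
  endloop
 endfacet
 facet normal -0.677 -0.164 -0.717
  outer loop
   vertex 2.6 3.0 1.1
   vertex 2.7 0.4 1.6
   vertex 0.9 0.4 3.3
  endloop
 endfacet
 facet normal -0.780 0.490 0.390
  outer loop
   vertex 1.1 0.4 3.7
   vertex 3.5 3.5 4.6
   vertex 0.9 0.4 3.3
  endloop
 endfacet
 facet normal -0.036 -0.253 0.967
  outer loop
   vertex 1.1 0.4 3.7
   vertex 3.3 2.0 4.2
   vertex 3.5 3.5 4.6
  endloop
 endfacet
 facet normal 0.000 -1.000 0.000
  outer loop
   vertex 1.1 0.4 3.7
   vertex 0.9 0.4 3.3
   vertex 2.7 0.4 1.6
  endloop
 endfacet
 facet normal 0.489 -0.789 0.373
  outer loop
   vertex 1.1 0.4 3.7
   vertex 2.7 0.4 1.6
   vertex 3.3 2.0 4.2
  endloop
 endfacet
 facet normal 0.968 -0.176 0.176
  outer loop
   vertex 3.5 2.4 3.5
   vertex 3.5 3.5 4.6
   vertex 3.3 2.0 4.2
  endloop
 endfacet
 facet normal 0.916 -0.399 0.034
  outer loop
   vertex 3.5 2.4 3.5
   vertex 3.3 2.0 4.2
   vertex 2.7 0.4 1.6
  endloop
 endfacet
 facet normal 0.921 0.276 -0.276
  outer loop
   vertex 3.5 2.4 3.5
   vertex 2.6 3.0 1.1
   vertex 3.5 3.5 4.6
  endloop
 endfacet
 facet normal 0.933 -0.033 -0.358
  outer loop
   vertex 3.5 2.4 3.5
   vertex 2.7 0.4 1.6
   vertex 2.6 3.0 1.1
  endloop
 endfacet
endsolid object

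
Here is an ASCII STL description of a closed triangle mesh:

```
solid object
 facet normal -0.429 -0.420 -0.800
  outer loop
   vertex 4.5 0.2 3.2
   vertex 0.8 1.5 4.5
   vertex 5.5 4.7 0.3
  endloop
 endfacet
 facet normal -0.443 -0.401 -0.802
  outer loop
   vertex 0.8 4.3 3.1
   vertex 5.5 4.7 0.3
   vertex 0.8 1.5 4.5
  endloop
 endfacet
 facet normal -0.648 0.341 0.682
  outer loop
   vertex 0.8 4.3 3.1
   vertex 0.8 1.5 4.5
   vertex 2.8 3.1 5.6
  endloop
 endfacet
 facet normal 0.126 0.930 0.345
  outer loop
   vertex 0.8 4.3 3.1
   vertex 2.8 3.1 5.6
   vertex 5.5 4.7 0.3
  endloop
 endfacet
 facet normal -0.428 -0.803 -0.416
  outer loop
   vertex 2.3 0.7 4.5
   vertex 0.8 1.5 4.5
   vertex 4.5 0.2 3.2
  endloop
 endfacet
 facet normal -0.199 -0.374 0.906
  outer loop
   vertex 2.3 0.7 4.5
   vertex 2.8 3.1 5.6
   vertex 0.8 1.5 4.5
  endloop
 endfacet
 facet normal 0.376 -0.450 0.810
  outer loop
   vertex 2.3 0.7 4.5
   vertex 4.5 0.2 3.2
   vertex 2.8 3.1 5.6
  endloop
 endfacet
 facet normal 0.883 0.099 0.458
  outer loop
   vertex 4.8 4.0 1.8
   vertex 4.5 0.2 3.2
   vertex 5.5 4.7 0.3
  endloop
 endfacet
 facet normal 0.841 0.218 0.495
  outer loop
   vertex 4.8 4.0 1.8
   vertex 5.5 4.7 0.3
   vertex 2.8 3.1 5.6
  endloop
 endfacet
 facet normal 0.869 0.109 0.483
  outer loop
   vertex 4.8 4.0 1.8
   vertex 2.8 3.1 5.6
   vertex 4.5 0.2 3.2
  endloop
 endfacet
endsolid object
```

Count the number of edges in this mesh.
15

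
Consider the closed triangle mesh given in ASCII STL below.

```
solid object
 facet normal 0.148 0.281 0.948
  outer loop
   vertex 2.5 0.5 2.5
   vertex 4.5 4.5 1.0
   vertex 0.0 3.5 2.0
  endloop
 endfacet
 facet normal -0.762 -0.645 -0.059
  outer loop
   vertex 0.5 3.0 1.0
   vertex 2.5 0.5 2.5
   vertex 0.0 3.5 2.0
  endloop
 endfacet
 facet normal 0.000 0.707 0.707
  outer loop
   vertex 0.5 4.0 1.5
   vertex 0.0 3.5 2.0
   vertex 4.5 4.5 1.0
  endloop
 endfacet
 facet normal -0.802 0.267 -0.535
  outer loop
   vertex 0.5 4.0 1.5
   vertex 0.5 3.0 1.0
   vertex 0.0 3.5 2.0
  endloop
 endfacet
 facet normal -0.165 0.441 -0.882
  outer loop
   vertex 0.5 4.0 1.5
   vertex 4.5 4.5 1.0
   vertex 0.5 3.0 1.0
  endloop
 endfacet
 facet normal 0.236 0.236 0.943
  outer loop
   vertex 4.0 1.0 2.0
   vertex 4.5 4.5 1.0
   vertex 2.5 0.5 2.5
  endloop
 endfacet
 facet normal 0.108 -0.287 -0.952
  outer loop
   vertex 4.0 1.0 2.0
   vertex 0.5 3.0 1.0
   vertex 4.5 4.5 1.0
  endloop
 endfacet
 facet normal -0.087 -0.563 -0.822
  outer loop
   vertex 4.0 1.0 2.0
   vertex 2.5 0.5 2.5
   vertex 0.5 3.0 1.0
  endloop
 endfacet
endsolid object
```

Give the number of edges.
12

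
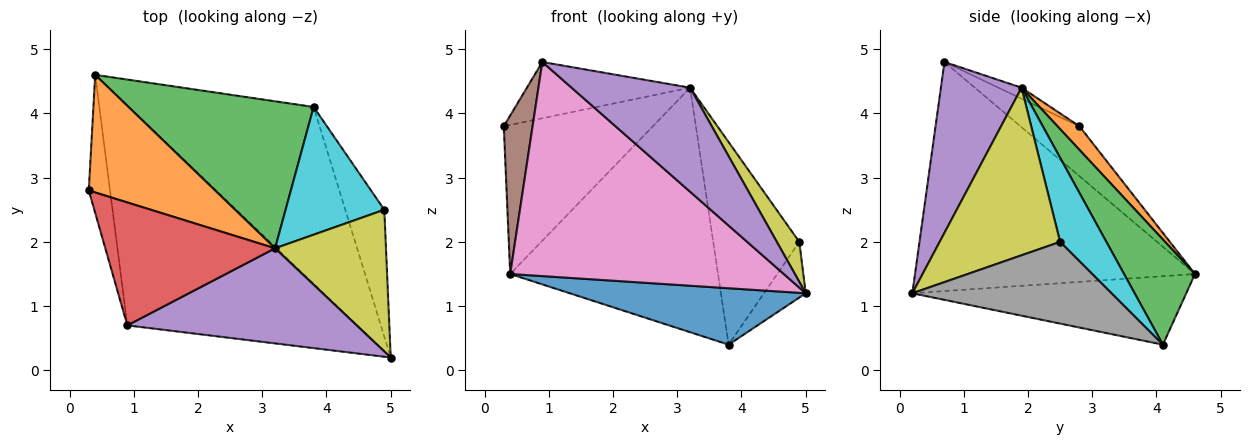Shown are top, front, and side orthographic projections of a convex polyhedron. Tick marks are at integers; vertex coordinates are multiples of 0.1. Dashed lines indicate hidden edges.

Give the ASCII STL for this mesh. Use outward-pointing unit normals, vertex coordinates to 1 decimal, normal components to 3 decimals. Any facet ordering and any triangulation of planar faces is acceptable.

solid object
 facet normal -0.333 -0.287 -0.898
  outer loop
   vertex 0.4 4.6 1.5
   vertex 3.8 4.1 0.4
   vertex 5.0 0.2 1.2
  endloop
 endfacet
 facet normal 0.115 0.780 0.615
  outer loop
   vertex 3.2 1.9 4.4
   vertex 0.4 4.6 1.5
   vertex 0.3 2.8 3.8
  endloop
 endfacet
 facet normal 0.281 0.823 0.495
  outer loop
   vertex 3.2 1.9 4.4
   vertex 3.8 4.1 0.4
   vertex 0.4 4.6 1.5
  endloop
 endfacet
 facet normal -0.059 0.415 0.908
  outer loop
   vertex 0.9 0.7 4.8
   vertex 3.2 1.9 4.4
   vertex 0.3 2.8 3.8
  endloop
 endfacet
 facet normal 0.449 -0.660 0.603
  outer loop
   vertex 0.9 0.7 4.8
   vertex 5.0 0.2 1.2
   vertex 3.2 1.9 4.4
  endloop
 endfacet
 facet normal -0.839 -0.410 -0.357
  outer loop
   vertex 0.9 0.7 4.8
   vertex 0.3 2.8 3.8
   vertex 0.4 4.6 1.5
  endloop
 endfacet
 facet normal -0.581 -0.568 -0.583
  outer loop
   vertex 0.9 0.7 4.8
   vertex 0.4 4.6 1.5
   vertex 5.0 0.2 1.2
  endloop
 endfacet
 facet normal 0.887 0.186 -0.424
  outer loop
   vertex 4.9 2.5 2.0
   vertex 5.0 0.2 1.2
   vertex 3.8 4.1 0.4
  endloop
 endfacet
 facet normal 0.824 -0.154 0.545
  outer loop
   vertex 4.9 2.5 2.0
   vertex 3.2 1.9 4.4
   vertex 5.0 0.2 1.2
  endloop
 endfacet
 facet normal 0.414 0.770 0.486
  outer loop
   vertex 4.9 2.5 2.0
   vertex 3.8 4.1 0.4
   vertex 3.2 1.9 4.4
  endloop
 endfacet
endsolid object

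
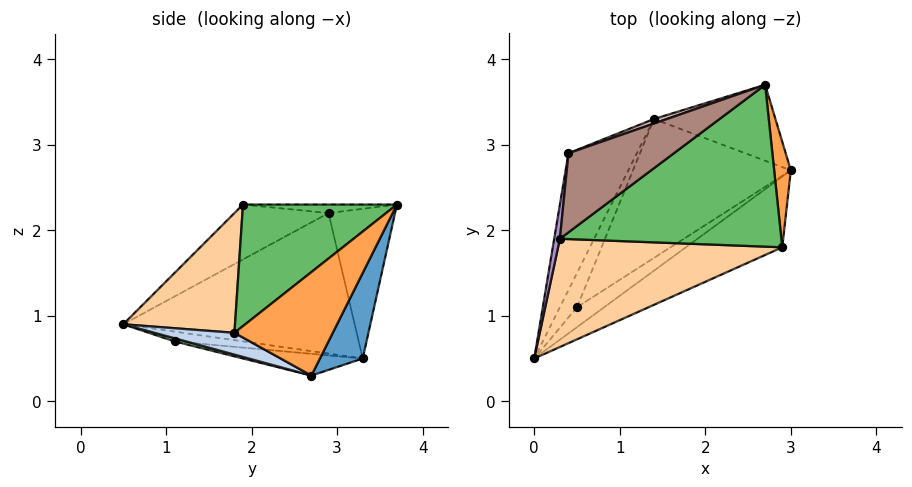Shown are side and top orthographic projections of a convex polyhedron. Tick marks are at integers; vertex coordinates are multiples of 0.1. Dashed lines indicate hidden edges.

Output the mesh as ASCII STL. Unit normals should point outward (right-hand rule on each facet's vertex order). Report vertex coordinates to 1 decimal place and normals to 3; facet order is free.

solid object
 facet normal 0.279 0.875 -0.396
  outer loop
   vertex 1.4 3.3 0.5
   vertex 2.7 3.7 2.3
   vertex 3.0 2.7 0.3
  endloop
 endfacet
 facet normal 0.192 -0.493 -0.849
  outer loop
   vertex 2.9 1.8 0.8
   vertex 0.0 0.5 0.9
   vertex 3.0 2.7 0.3
  endloop
 endfacet
 facet normal 0.987 -0.021 0.159
  outer loop
   vertex 2.9 1.8 0.8
   vertex 3.0 2.7 0.3
   vertex 2.7 3.7 2.3
  endloop
 endfacet
 facet normal 0.336 -0.701 0.629
  outer loop
   vertex 2.9 1.8 0.8
   vertex 0.3 1.9 2.3
   vertex 0.0 0.5 0.9
  endloop
 endfacet
 facet normal 0.405 -0.540 0.738
  outer loop
   vertex 2.9 1.8 0.8
   vertex 2.7 3.7 2.3
   vertex 0.3 1.9 2.3
  endloop
 endfacet
 facet normal 0.104 -0.392 -0.914
  outer loop
   vertex 0.5 1.1 0.7
   vertex 3.0 2.7 0.3
   vertex 0.0 0.5 0.9
  endloop
 endfacet
 facet normal -0.492 0.123 -0.862
  outer loop
   vertex 0.5 1.1 0.7
   vertex 0.0 0.5 0.9
   vertex 1.4 3.3 0.5
  endloop
 endfacet
 facet normal -0.137 -0.034 -0.990
  outer loop
   vertex 0.5 1.1 0.7
   vertex 1.4 3.3 0.5
   vertex 3.0 2.7 0.3
  endloop
 endfacet
 facet normal -0.989 0.109 0.103
  outer loop
   vertex 0.4 2.9 2.2
   vertex 0.0 0.5 0.9
   vertex 0.3 1.9 2.3
  endloop
 endfacet
 facet normal -0.838 0.361 -0.408
  outer loop
   vertex 0.4 2.9 2.2
   vertex 1.4 3.3 0.5
   vertex 0.0 0.5 0.9
  endloop
 endfacet
 facet normal -0.080 0.107 0.991
  outer loop
   vertex 0.4 2.9 2.2
   vertex 0.3 1.9 2.3
   vertex 2.7 3.7 2.3
  endloop
 endfacet
 facet normal -0.329 0.944 0.028
  outer loop
   vertex 0.4 2.9 2.2
   vertex 2.7 3.7 2.3
   vertex 1.4 3.3 0.5
  endloop
 endfacet
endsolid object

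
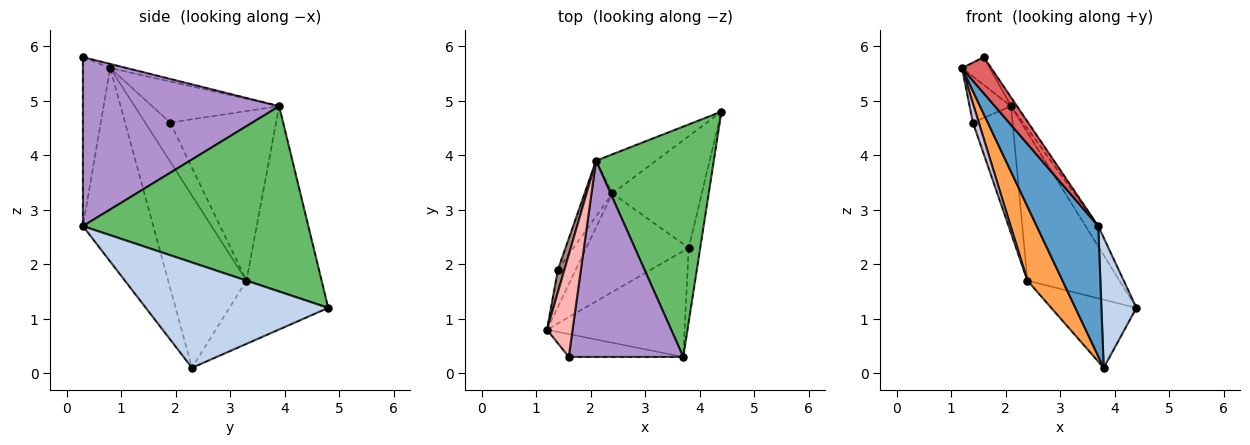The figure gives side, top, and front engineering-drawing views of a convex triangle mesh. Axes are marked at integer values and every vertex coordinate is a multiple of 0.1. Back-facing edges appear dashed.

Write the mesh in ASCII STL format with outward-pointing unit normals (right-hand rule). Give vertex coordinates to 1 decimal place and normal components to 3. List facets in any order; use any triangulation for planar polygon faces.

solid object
 facet normal -0.664 -0.580 -0.472
  outer loop
   vertex 3.8 2.3 0.1
   vertex 3.7 0.3 2.7
   vertex 1.2 0.8 5.6
  endloop
 endfacet
 facet normal 0.976 -0.187 -0.107
  outer loop
   vertex 3.8 2.3 0.1
   vertex 4.4 4.8 1.2
   vertex 3.7 0.3 2.7
  endloop
 endfacet
 facet normal -0.802 -0.359 -0.477
  outer loop
   vertex 2.4 3.3 1.7
   vertex 3.8 2.3 0.1
   vertex 1.2 0.8 5.6
  endloop
 endfacet
 facet normal -0.517 0.446 -0.731
  outer loop
   vertex 2.4 3.3 1.7
   vertex 4.4 4.8 1.2
   vertex 3.8 2.3 0.1
  endloop
 endfacet
 facet normal 0.843 0.047 0.536
  outer loop
   vertex 2.1 3.9 4.9
   vertex 3.7 0.3 2.7
   vertex 4.4 4.8 1.2
  endloop
 endfacet
 facet normal -0.619 0.759 -0.200
  outer loop
   vertex 2.1 3.9 4.9
   vertex 4.4 4.8 1.2
   vertex 2.4 3.3 1.7
  endloop
 endfacet
 facet normal -0.619 -0.663 -0.420
  outer loop
   vertex 1.6 0.3 5.8
   vertex 1.2 0.8 5.6
   vertex 3.7 0.3 2.7
  endloop
 endfacet
 facet normal -0.152 0.260 0.954
  outer loop
   vertex 1.6 0.3 5.8
   vertex 2.1 3.9 4.9
   vertex 1.2 0.8 5.6
  endloop
 endfacet
 facet normal 0.828 0.025 0.561
  outer loop
   vertex 1.6 0.3 5.8
   vertex 3.7 0.3 2.7
   vertex 2.1 3.9 4.9
  endloop
 endfacet
 facet normal -0.889 -0.209 -0.407
  outer loop
   vertex 1.4 1.9 4.6
   vertex 2.4 3.3 1.7
   vertex 1.2 0.8 5.6
  endloop
 endfacet
 facet normal -0.940 0.307 0.149
  outer loop
   vertex 1.4 1.9 4.6
   vertex 1.2 0.8 5.6
   vertex 2.1 3.9 4.9
  endloop
 endfacet
 facet normal -0.926 0.347 -0.152
  outer loop
   vertex 1.4 1.9 4.6
   vertex 2.1 3.9 4.9
   vertex 2.4 3.3 1.7
  endloop
 endfacet
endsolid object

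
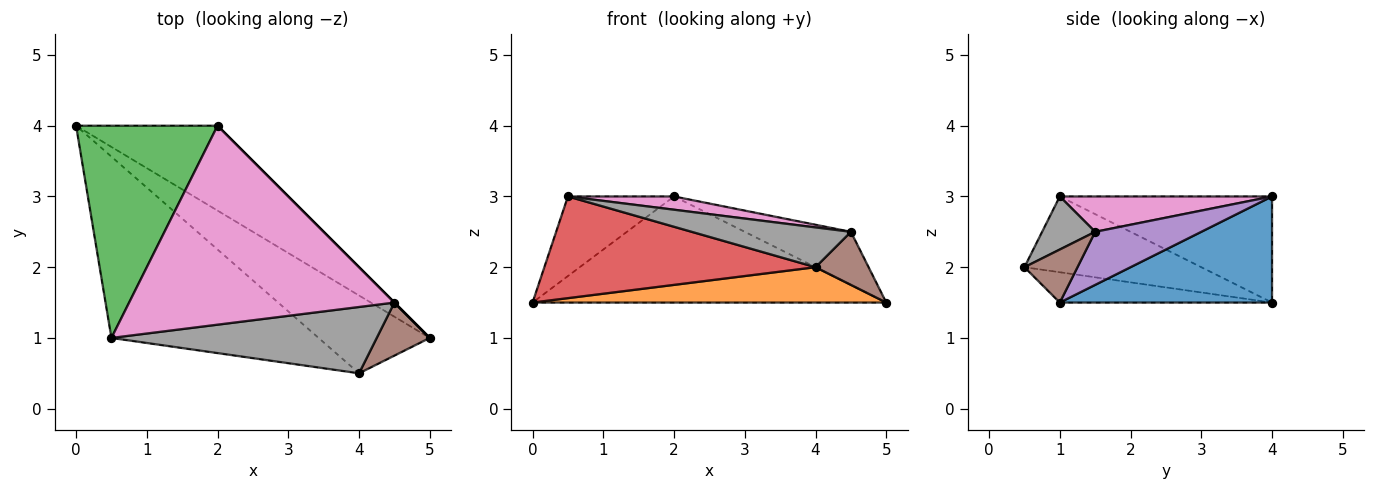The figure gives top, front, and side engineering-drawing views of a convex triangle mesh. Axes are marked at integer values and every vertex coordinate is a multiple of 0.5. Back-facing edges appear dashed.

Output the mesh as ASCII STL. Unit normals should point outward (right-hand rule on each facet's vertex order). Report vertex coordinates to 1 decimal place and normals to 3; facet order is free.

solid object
 facet normal 0.424 0.707 -0.566
  outer loop
   vertex 2.0 4.0 3.0
   vertex 5.0 1.0 1.5
   vertex 0.0 4.0 1.5
  endloop
 endfacet
 facet normal -0.241 -0.402 -0.884
  outer loop
   vertex 4.0 0.5 2.0
   vertex 0.0 4.0 1.5
   vertex 5.0 1.0 1.5
  endloop
 endfacet
 facet normal -0.575 0.287 0.766
  outer loop
   vertex 0.5 1.0 3.0
   vertex 2.0 4.0 3.0
   vertex 0.0 4.0 1.5
  endloop
 endfacet
 facet normal -0.304 -0.466 -0.831
  outer loop
   vertex 0.5 1.0 3.0
   vertex 0.0 4.0 1.5
   vertex 4.0 0.5 2.0
  endloop
 endfacet
 facet normal 0.707 0.707 0.000
  outer loop
   vertex 4.5 1.5 2.5
   vertex 5.0 1.0 1.5
   vertex 2.0 4.0 3.0
  endloop
 endfacet
 facet normal 0.577 -0.577 0.577
  outer loop
   vertex 4.5 1.5 2.5
   vertex 4.0 0.5 2.0
   vertex 5.0 1.0 1.5
  endloop
 endfacet
 facet normal 0.132 -0.066 0.989
  outer loop
   vertex 4.5 1.5 2.5
   vertex 2.0 4.0 3.0
   vertex 0.5 1.0 3.0
  endloop
 endfacet
 facet normal 0.169 -0.507 0.845
  outer loop
   vertex 4.5 1.5 2.5
   vertex 0.5 1.0 3.0
   vertex 4.0 0.5 2.0
  endloop
 endfacet
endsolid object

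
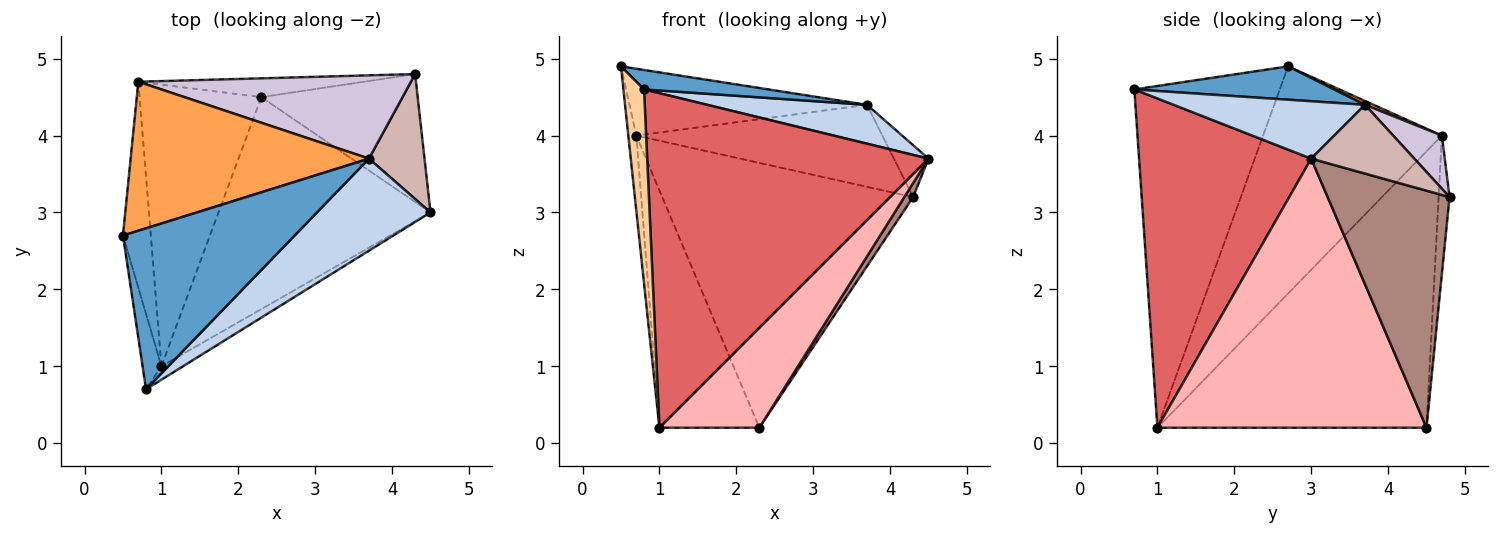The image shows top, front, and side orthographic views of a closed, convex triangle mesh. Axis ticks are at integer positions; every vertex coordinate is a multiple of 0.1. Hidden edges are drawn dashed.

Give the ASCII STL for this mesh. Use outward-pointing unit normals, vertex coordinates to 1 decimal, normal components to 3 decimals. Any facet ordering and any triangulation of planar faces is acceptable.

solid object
 facet normal 0.189 -0.118 0.975
  outer loop
   vertex 3.7 3.7 4.4
   vertex 0.5 2.7 4.9
   vertex 0.8 0.7 4.6
  endloop
 endfacet
 facet normal 0.422 -0.353 0.835
  outer loop
   vertex 3.7 3.7 4.4
   vertex 0.8 0.7 4.6
   vertex 4.5 3.0 3.7
  endloop
 endfacet
 facet normal 0.015 0.409 0.912
  outer loop
   vertex 3.7 3.7 4.4
   vertex 0.7 4.7 4.0
   vertex 0.5 2.7 4.9
  endloop
 endfacet
 facet normal -0.989 -0.140 -0.054
  outer loop
   vertex 1.0 1.0 0.2
   vertex 0.8 0.7 4.6
   vertex 0.5 2.7 4.9
  endloop
 endfacet
 facet normal -0.992 0.044 -0.122
  outer loop
   vertex 1.0 1.0 0.2
   vertex 0.5 2.7 4.9
   vertex 0.7 4.7 4.0
  endloop
 endfacet
 facet normal -0.866 0.322 -0.382
  outer loop
   vertex 1.0 1.0 0.2
   vertex 0.7 4.7 4.0
   vertex 2.3 4.5 0.2
  endloop
 endfacet
 facet normal 0.522 -0.853 -0.034
  outer loop
   vertex 1.0 1.0 0.2
   vertex 4.5 3.0 3.7
   vertex 0.8 0.7 4.6
  endloop
 endfacet
 facet normal 0.754 -0.280 -0.594
  outer loop
   vertex 1.0 1.0 0.2
   vertex 2.3 4.5 0.2
   vertex 4.5 3.0 3.7
  endloop
 endfacet
 facet normal -0.043 0.997 -0.071
  outer loop
   vertex 4.3 4.8 3.2
   vertex 2.3 4.5 0.2
   vertex 0.7 4.7 4.0
  endloop
 endfacet
 facet normal 0.138 0.695 0.706
  outer loop
   vertex 4.3 4.8 3.2
   vertex 0.7 4.7 4.0
   vertex 3.7 3.7 4.4
  endloop
 endfacet
 facet normal 0.833 -0.060 -0.550
  outer loop
   vertex 4.3 4.8 3.2
   vertex 4.5 3.0 3.7
   vertex 2.3 4.5 0.2
  endloop
 endfacet
 facet normal 0.753 0.252 0.608
  outer loop
   vertex 4.3 4.8 3.2
   vertex 3.7 3.7 4.4
   vertex 4.5 3.0 3.7
  endloop
 endfacet
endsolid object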